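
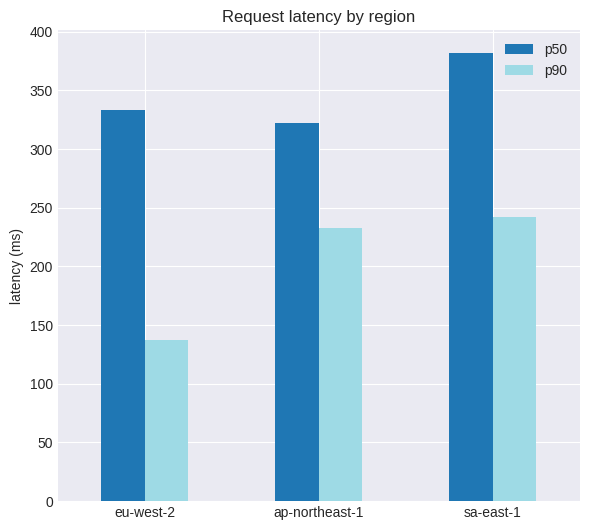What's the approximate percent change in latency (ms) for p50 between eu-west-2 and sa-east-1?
eu-west-2 ≈ 350, sa-east-1 ≈ 400; (400 − 350) / 350 ≈ +14.3%.

≈ +14.3%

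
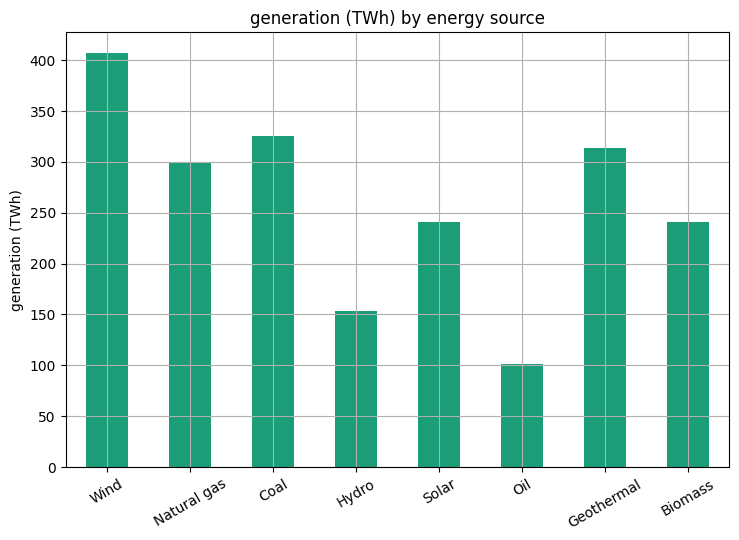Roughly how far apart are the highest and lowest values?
≈ 300

Max Wind ≈ 400, min Oil ≈ 100; range ≈ 300.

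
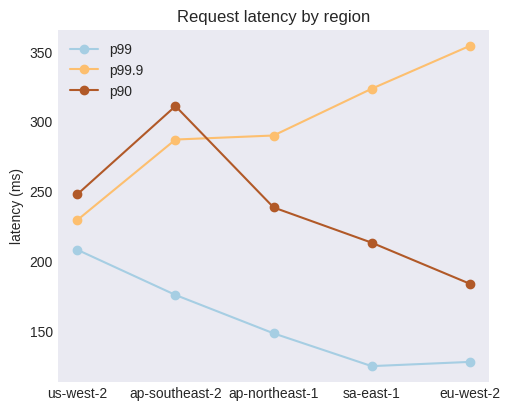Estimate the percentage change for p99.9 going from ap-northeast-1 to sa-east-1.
≈ +14.3%

ap-northeast-1 ≈ 280, sa-east-1 ≈ 320; (320 − 280) / 280 ≈ +14.3%.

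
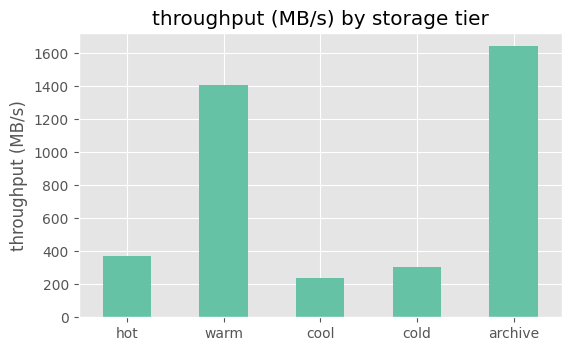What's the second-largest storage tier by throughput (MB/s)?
Top 3: archive ≈ 1600, warm ≈ 1400, hot ≈ 400.

warm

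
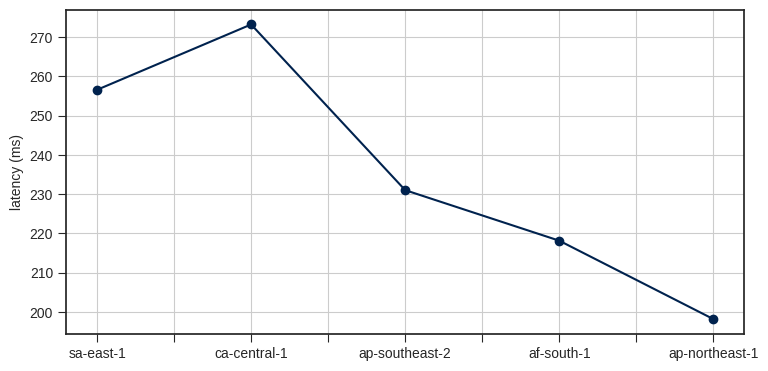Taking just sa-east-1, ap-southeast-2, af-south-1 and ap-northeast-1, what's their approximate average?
≈ 228

(260 + 230 + 220 + 200) / 4 ≈ 228.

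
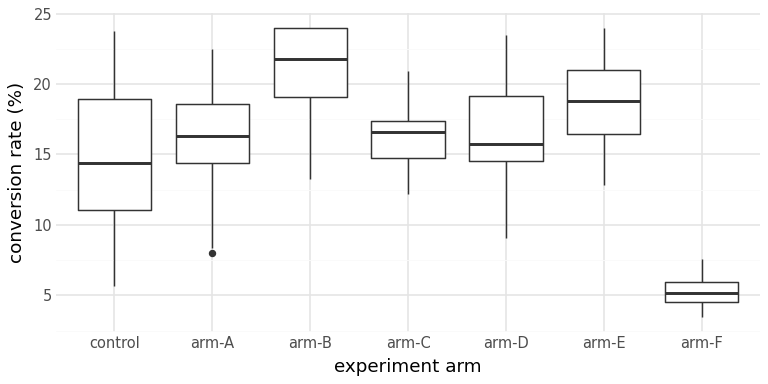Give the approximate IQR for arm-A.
Q3 ≈ 18, Q1 ≈ 14; IQR ≈ 4.

≈ 4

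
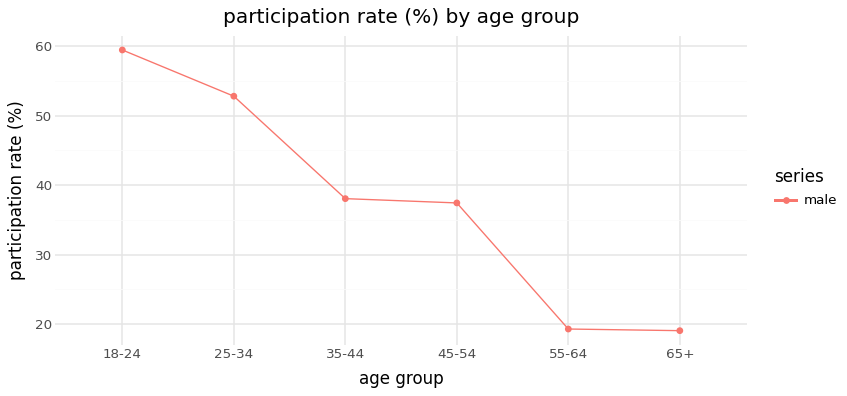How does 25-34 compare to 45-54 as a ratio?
25-34 ≈ 55, 45-54 ≈ 35; 55/35 ≈ 1.57.

≈ 1.57×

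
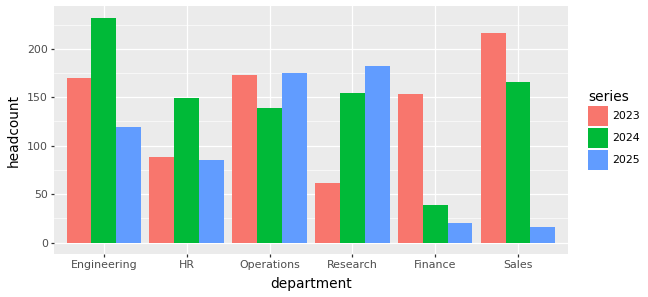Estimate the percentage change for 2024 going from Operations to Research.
≈ +14.3%

Operations ≈ 140, Research ≈ 160; (160 − 140) / 140 ≈ +14.3%.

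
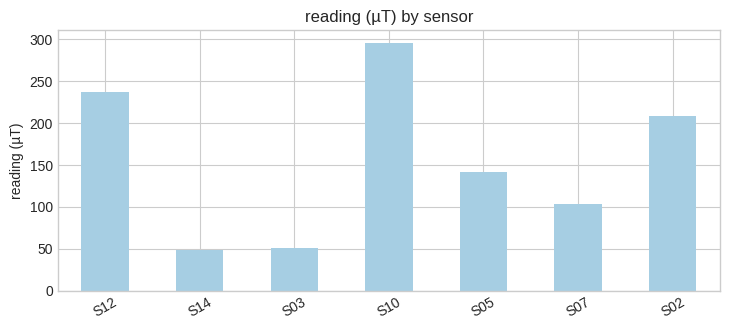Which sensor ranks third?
Top 4: S10 ≈ 300, S12 ≈ 225, S02 ≈ 200, S05 ≈ 150.

S02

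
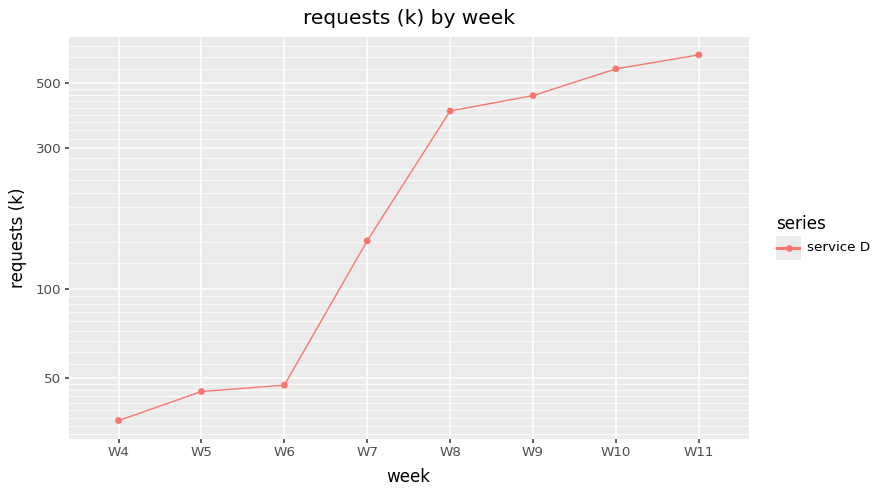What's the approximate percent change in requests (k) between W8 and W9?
≈ +12.5%

W8 ≈ 400, W9 ≈ 450; (450 − 400) / 400 ≈ +12.5%.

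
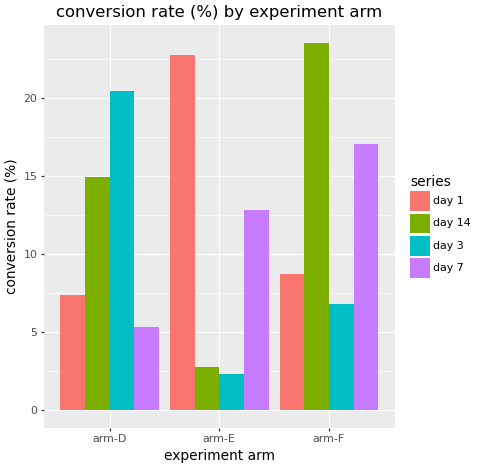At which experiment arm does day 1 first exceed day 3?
arm-D: day 1 ≈ 8 vs day 3 ≈ 20 (not yet); arm-E: day 1 ≈ 22 vs day 3 ≈ 2 (first crossover).

arm-E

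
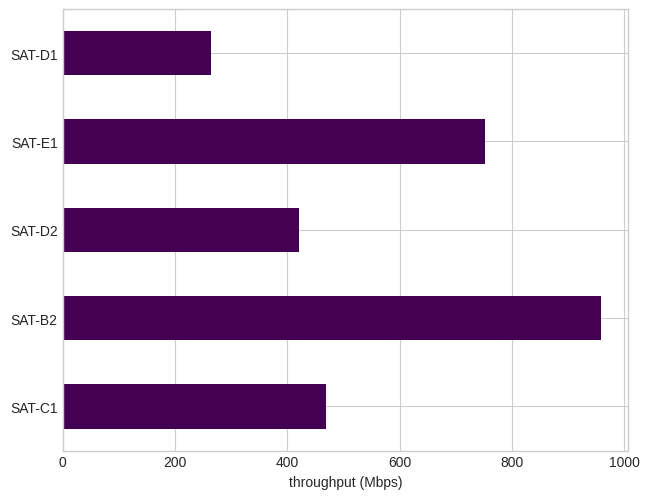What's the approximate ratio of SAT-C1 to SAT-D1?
SAT-C1 ≈ 500, SAT-D1 ≈ 300; 500/300 ≈ 1.67.

≈ 1.67×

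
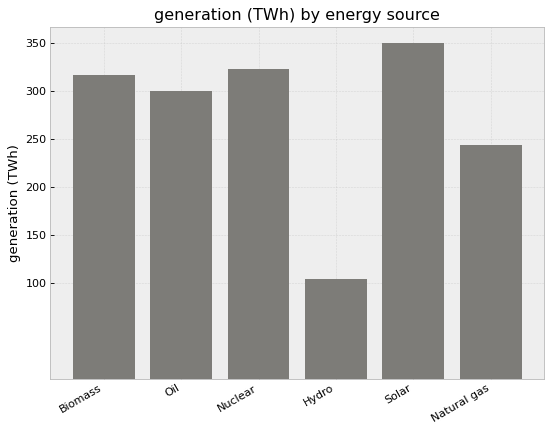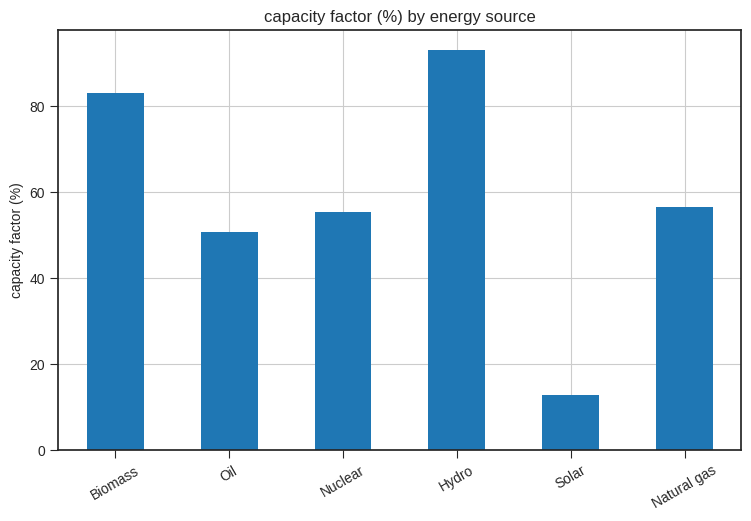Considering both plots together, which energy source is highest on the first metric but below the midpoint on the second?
Solar

Chart 2 median capacity factor (%) ≈ 60; below-median energy sources: Oil, Nuclear, Solar. Among those, Solar has the highest generation (TWh) (≈ 350).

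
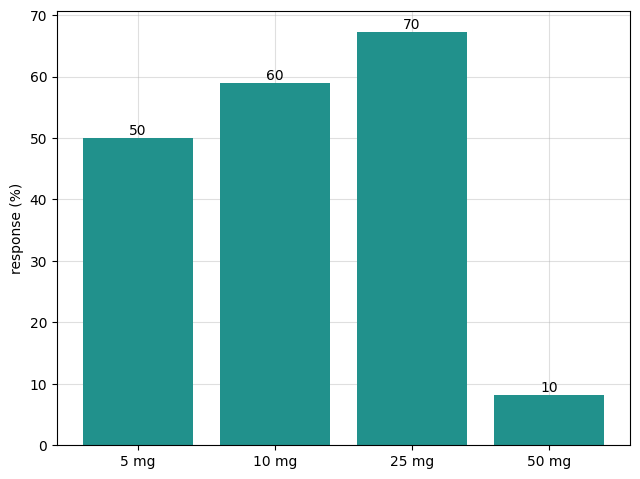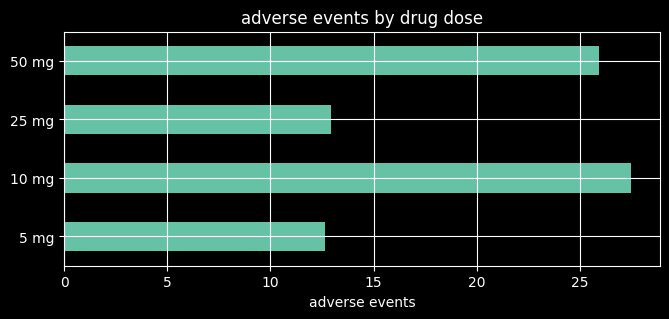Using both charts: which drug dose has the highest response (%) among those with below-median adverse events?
Chart 2 median adverse events ≈ 20; below-median drug doses: 5 mg, 25 mg. Among those, 25 mg has the highest response (%) (≈ 70).

25 mg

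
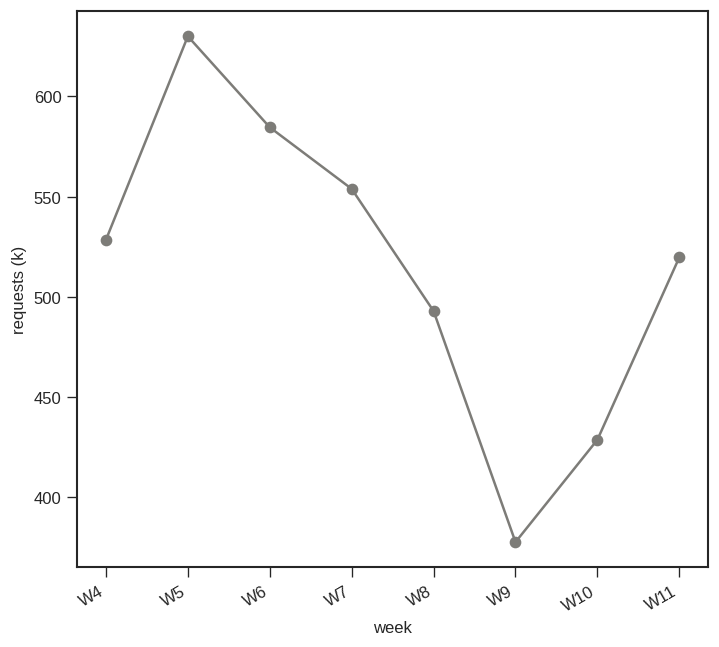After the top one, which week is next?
Top 3: W5 ≈ 625, W6 ≈ 575, W7 ≈ 550.

W6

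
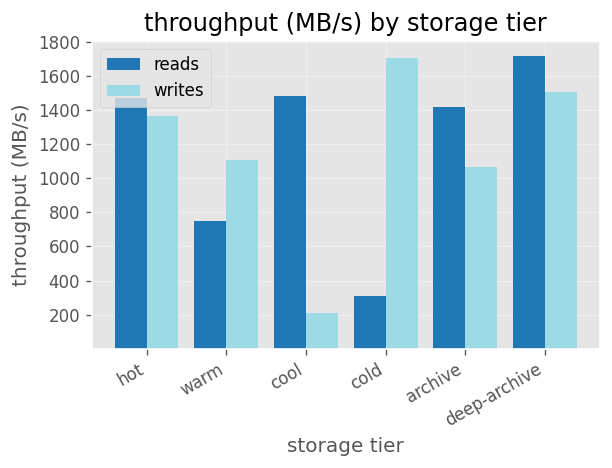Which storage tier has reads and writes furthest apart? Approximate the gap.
cold, ≈ 1400 MB/s

cold: reads ≈ 400, writes ≈ 1800 → gap ≈ 1400. Next-largest (cool) is only ≈ 1200.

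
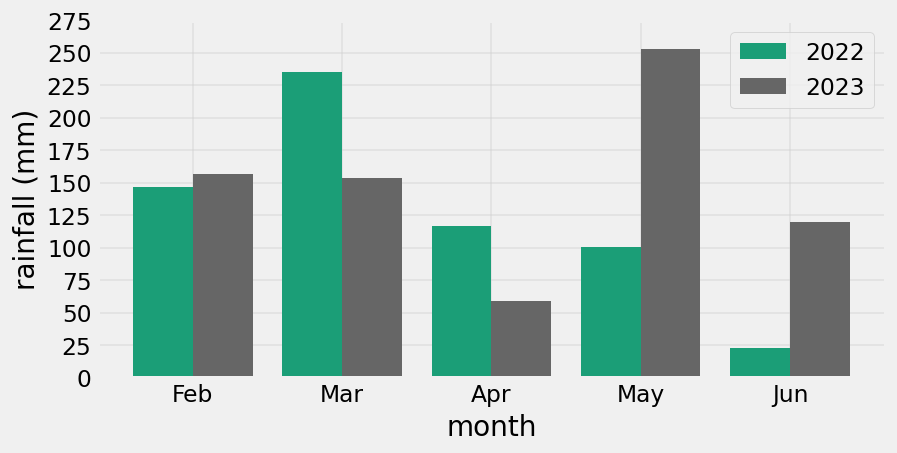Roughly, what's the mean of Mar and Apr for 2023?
(150 + 50) / 2 ≈ 100.

≈ 100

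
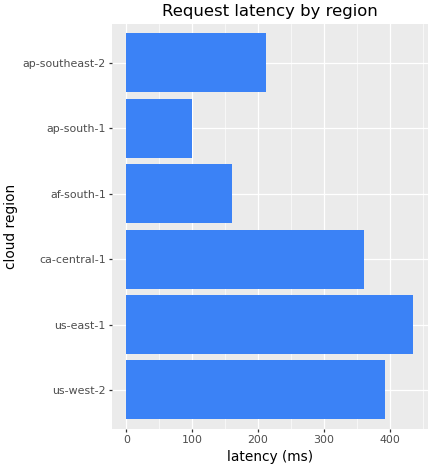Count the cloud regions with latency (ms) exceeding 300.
Above 300: us-west-2, us-east-1, ca-central-1.

3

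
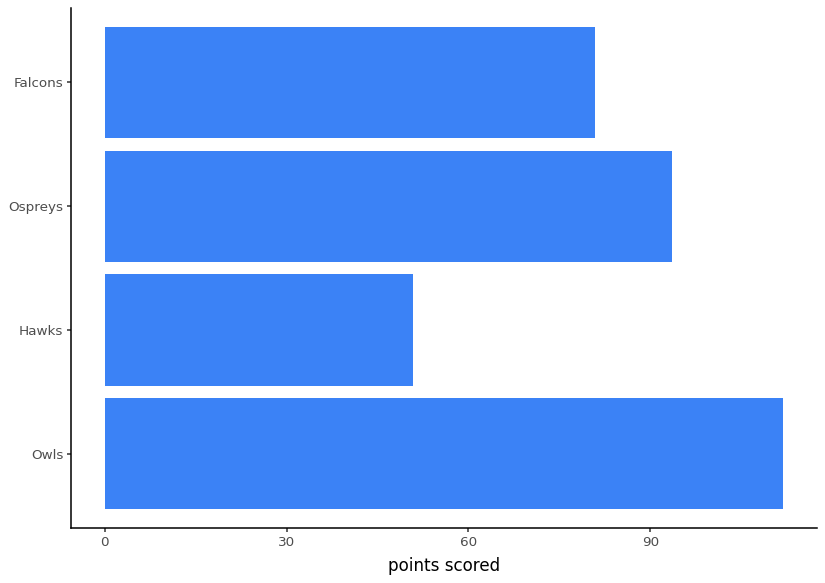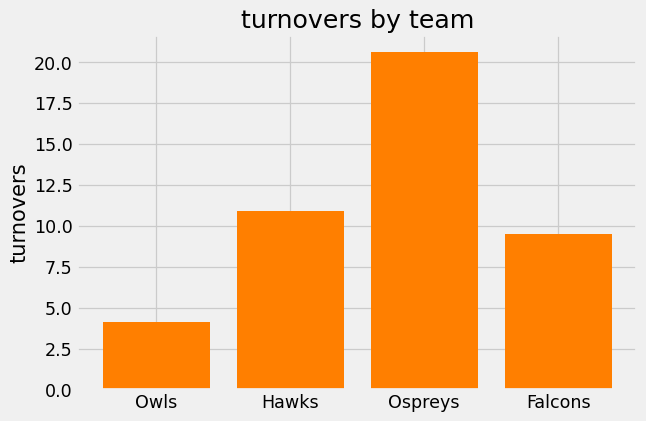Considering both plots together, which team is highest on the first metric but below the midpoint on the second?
Chart 2 median turnovers ≈ 10; below-median teams: Owls, Falcons. Among those, Owls has the highest points scored (≈ 120).

Owls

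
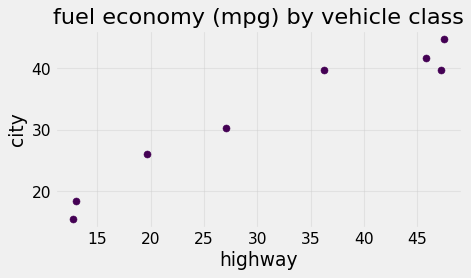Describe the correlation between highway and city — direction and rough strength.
positive, strong

Points are positively correlated; strong (|r| ≈ 1.0).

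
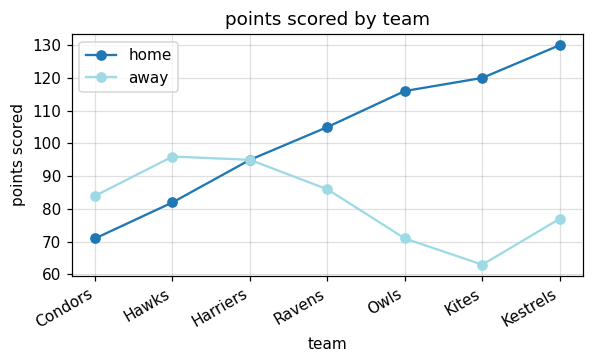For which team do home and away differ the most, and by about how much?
Kites, ≈ 60

Kites: home ≈ 120, away ≈ 60 → gap ≈ 60. Next-largest (Kestrels) is only ≈ 50.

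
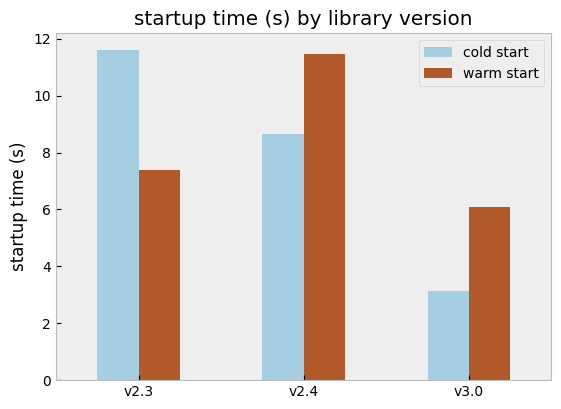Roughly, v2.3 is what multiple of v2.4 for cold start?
v2.3 ≈ 12, v2.4 ≈ 9; 12/9 ≈ 1.33.

≈ 1.33×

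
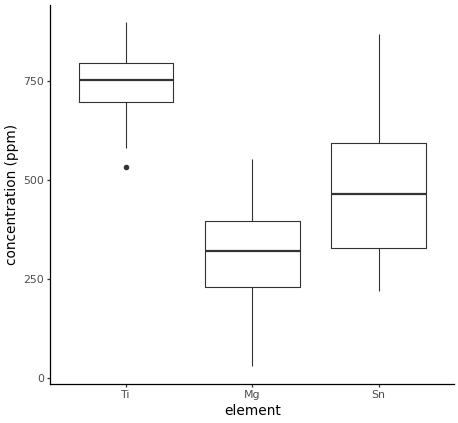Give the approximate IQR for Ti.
Q3 ≈ 800, Q1 ≈ 700; IQR ≈ 100.

≈ 100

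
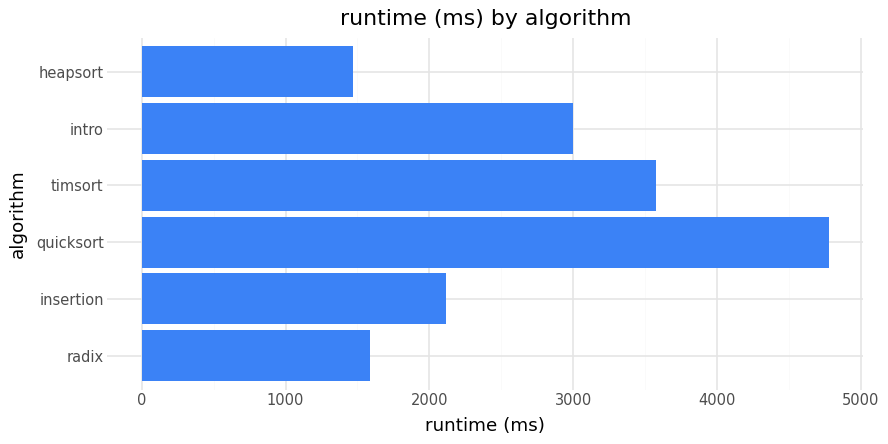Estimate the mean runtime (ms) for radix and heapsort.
(1500 + 1500) / 2 ≈ 1500.

≈ 1500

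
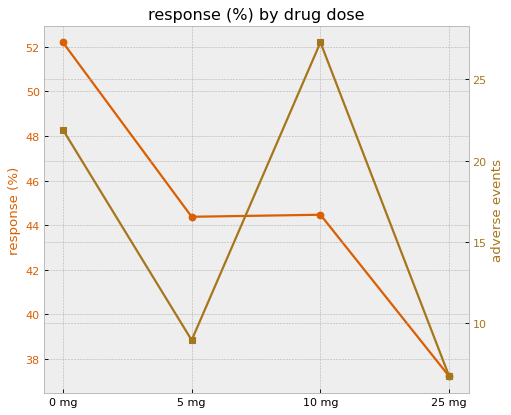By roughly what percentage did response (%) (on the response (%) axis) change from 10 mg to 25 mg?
≈ -13.6%

10 mg ≈ 44, 25 mg ≈ 38; (38 − 44) / 44 ≈ -13.6%.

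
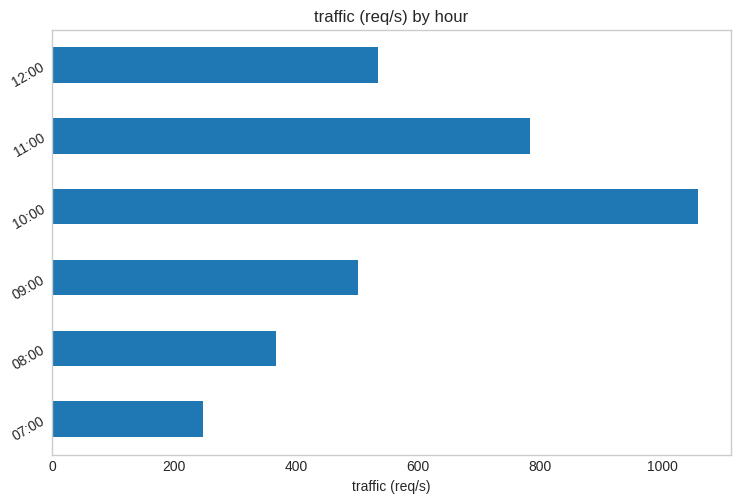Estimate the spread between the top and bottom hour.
≈ 900

Max 10:00 ≈ 1100, min 07:00 ≈ 200; range ≈ 900.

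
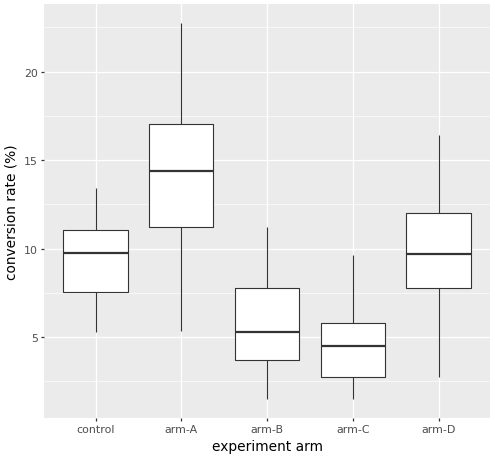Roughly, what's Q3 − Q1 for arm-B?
≈ 4

Q3 ≈ 8, Q1 ≈ 4; IQR ≈ 4.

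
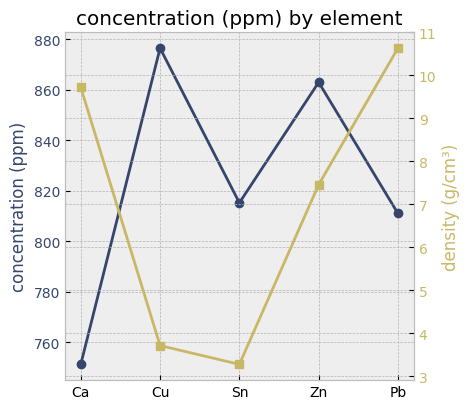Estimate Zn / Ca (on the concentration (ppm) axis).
Zn ≈ 860, Ca ≈ 760; 860/760 ≈ 1.13.

≈ 1.13×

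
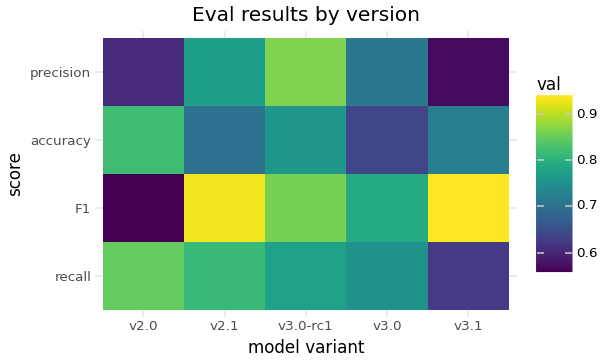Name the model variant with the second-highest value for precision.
Top 3 for precision: v3.0-rc1 ≈ 0.85, v2.1 ≈ 0.75, v3.0 ≈ 0.70.

v2.1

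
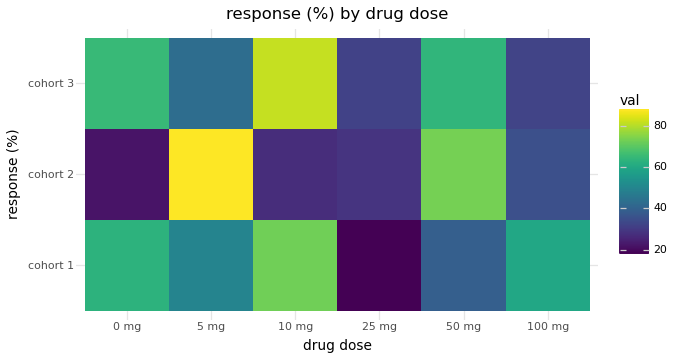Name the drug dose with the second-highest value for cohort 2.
Top 3 for cohort 2: 5 mg ≈ 90, 50 mg ≈ 70, 100 mg ≈ 30.

50 mg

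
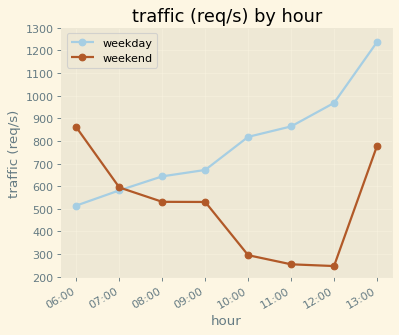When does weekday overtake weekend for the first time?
08:00

07:00: weekday ≈ 600 vs weekend ≈ 600 (not yet); 08:00: weekday ≈ 600 vs weekend ≈ 500 (first crossover).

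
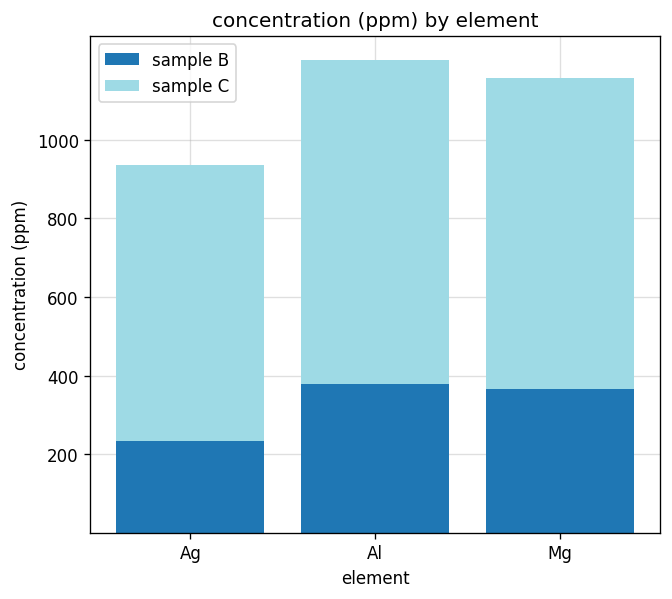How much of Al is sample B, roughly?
≈ 400

sample B top ≈ 400, bottom ≈ 0; segment ≈ 400.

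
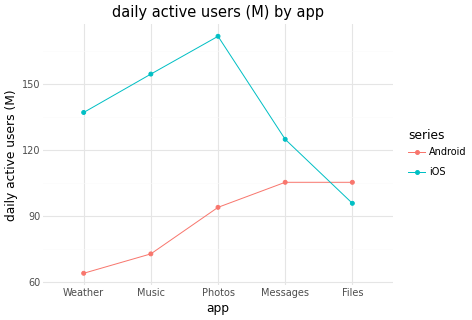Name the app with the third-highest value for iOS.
Top 4 for iOS: Photos ≈ 170, Music ≈ 150, Weather ≈ 140, Messages ≈ 120.

Weather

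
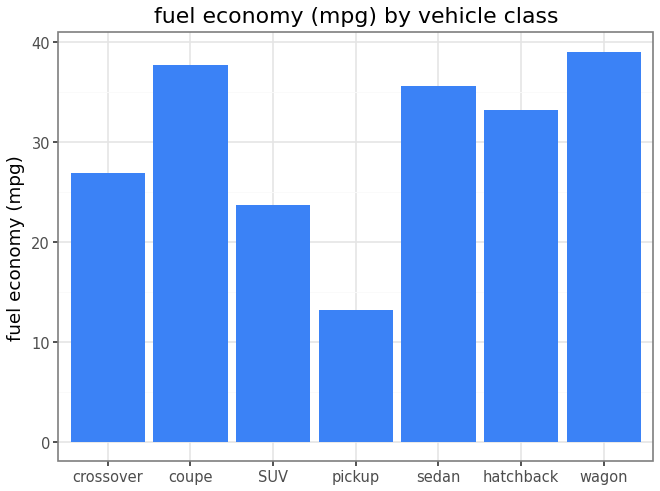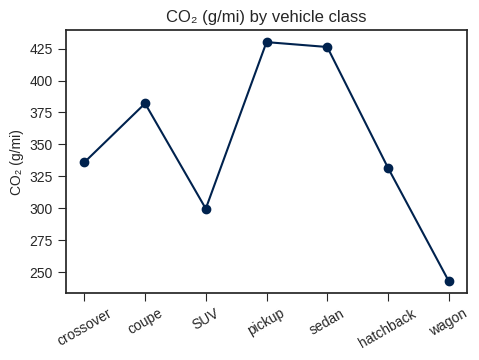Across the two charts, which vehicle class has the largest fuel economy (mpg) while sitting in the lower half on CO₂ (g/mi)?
wagon

Chart 2 median CO₂ (g/mi) ≈ 350; below-median vehicle classes: SUV, hatchback, wagon. Among those, wagon has the highest fuel economy (mpg) (≈ 40).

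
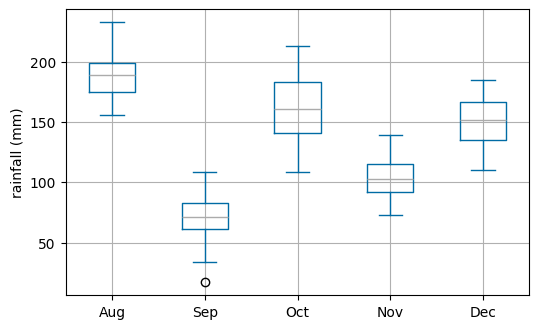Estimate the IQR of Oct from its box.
≈ 40

Q3 ≈ 180, Q1 ≈ 140; IQR ≈ 40.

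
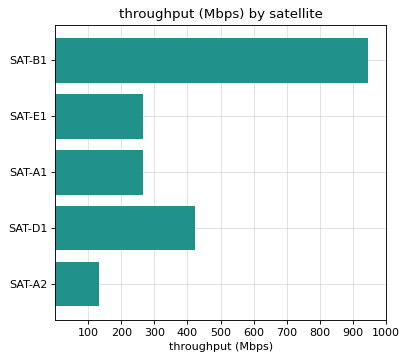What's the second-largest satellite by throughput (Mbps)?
SAT-D1

Top 3: SAT-B1 ≈ 900, SAT-D1 ≈ 400, SAT-A1 ≈ 300.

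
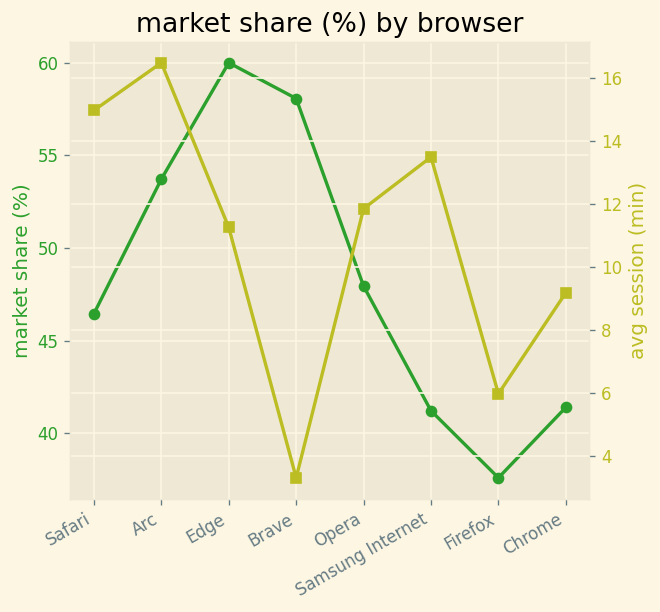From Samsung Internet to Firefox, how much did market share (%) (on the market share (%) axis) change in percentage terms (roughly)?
≈ -9.5%

Samsung Internet ≈ 42, Firefox ≈ 38; (38 − 42) / 42 ≈ -9.5%.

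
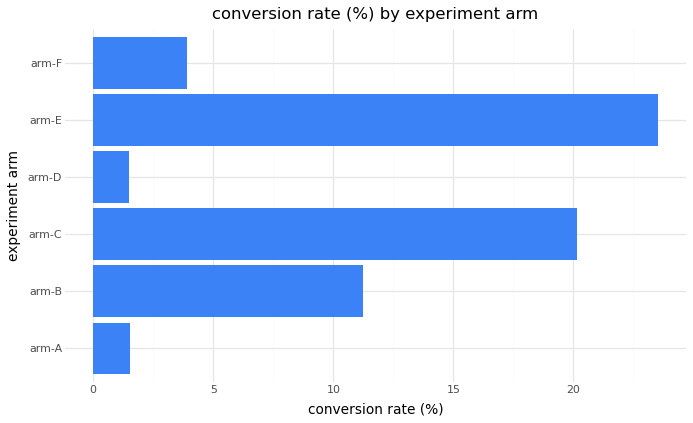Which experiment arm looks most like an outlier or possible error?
arm-E ≈ 24; the rest sit between ≈ 2 and ≈ 20.

arm-E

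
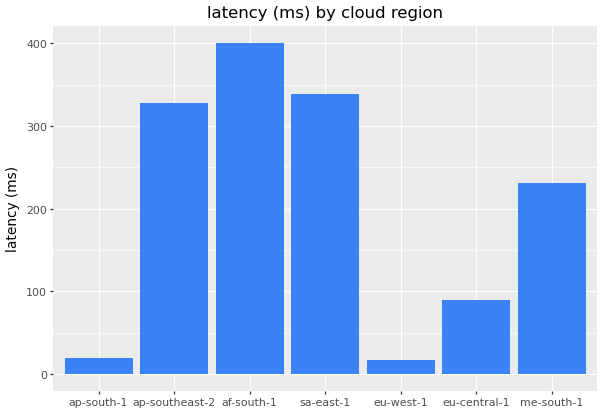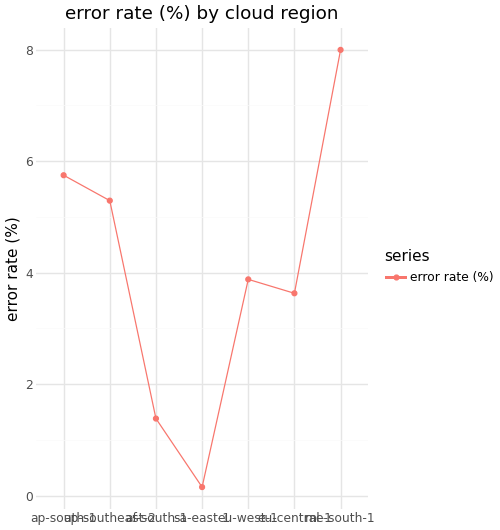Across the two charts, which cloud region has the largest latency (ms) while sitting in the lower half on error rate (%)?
Chart 2 median error rate (%) ≈ 4; below-median cloud regions: af-south-1, sa-east-1, eu-central-1. Among those, af-south-1 has the highest latency (ms) (≈ 400).

af-south-1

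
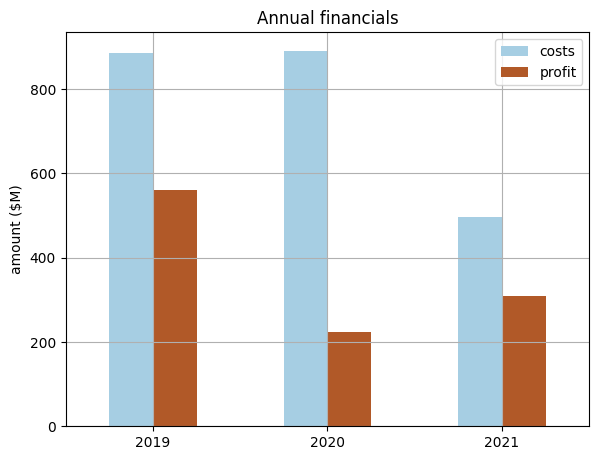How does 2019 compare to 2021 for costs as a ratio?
2019 ≈ 900, 2021 ≈ 500; 900/500 ≈ 1.8.

≈ 1.8×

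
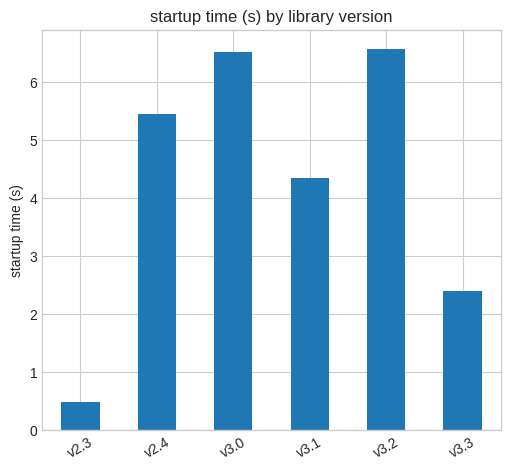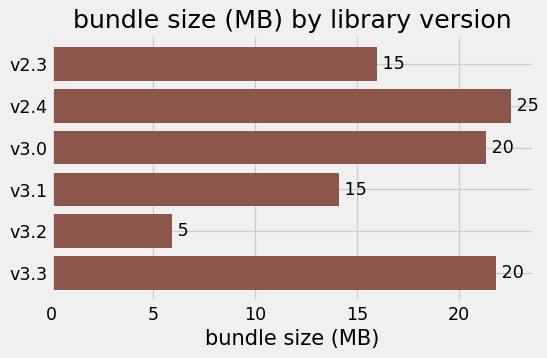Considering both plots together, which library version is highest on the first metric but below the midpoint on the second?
Chart 2 median bundle size (MB) ≈ 20; below-median library versions: v2.3, v3.1, v3.2. Among those, v3.2 has the highest startup time (s) (≈ 7).

v3.2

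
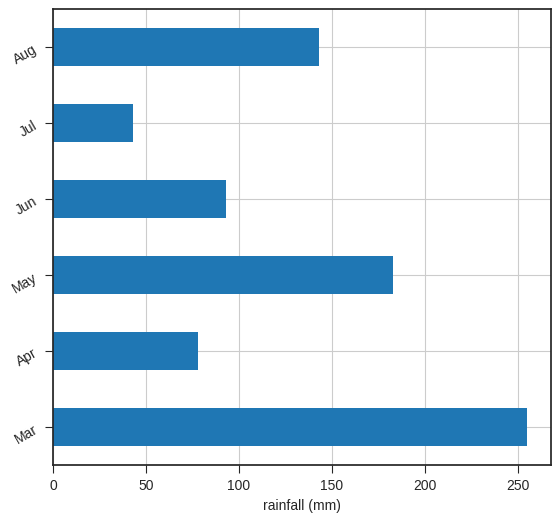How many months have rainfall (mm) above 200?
Above 200: Mar.

1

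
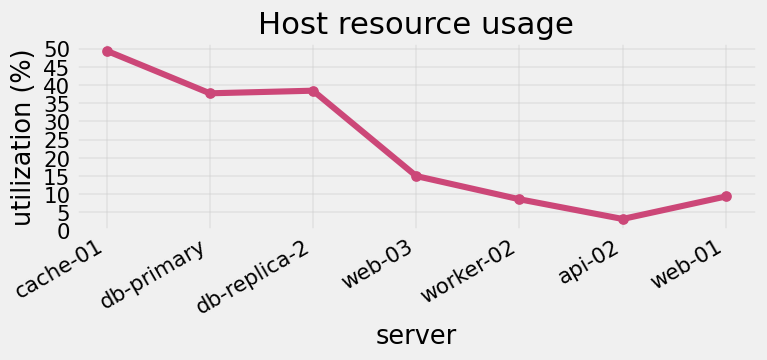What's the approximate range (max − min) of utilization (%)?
≈ 45

Max cache-01 ≈ 50, min api-02 ≈ 5; range ≈ 45.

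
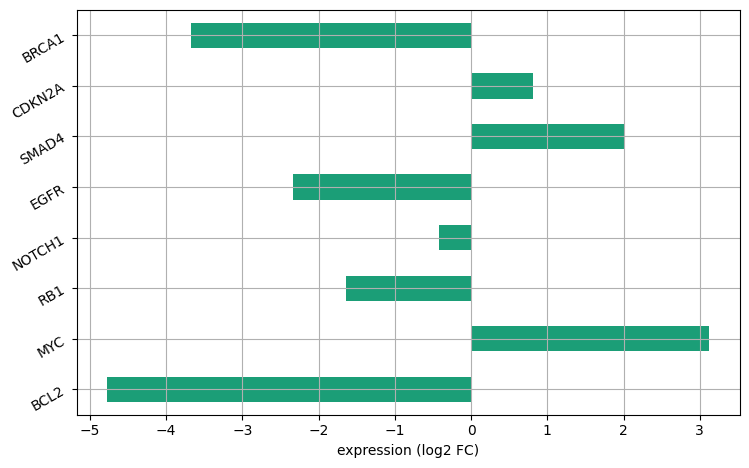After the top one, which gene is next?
SMAD4

Top 3: MYC ≈ 3, SMAD4 ≈ 2, CDKN2A ≈ 1.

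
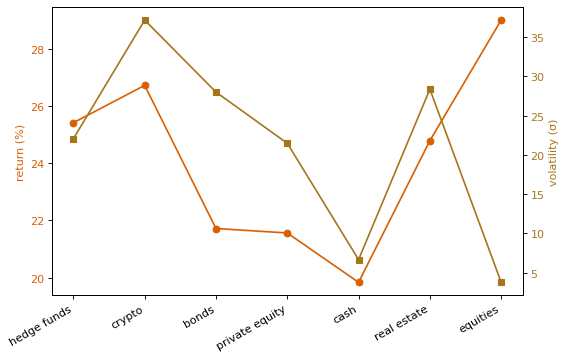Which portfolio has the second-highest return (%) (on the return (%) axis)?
Top 3 (on the return (%) axis): equities ≈ 29, crypto ≈ 27, hedge funds ≈ 25.

crypto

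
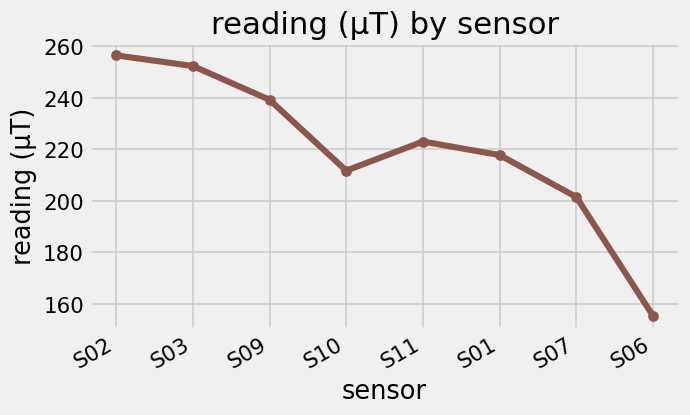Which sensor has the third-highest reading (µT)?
Top 4: S02 ≈ 260, S03 ≈ 250, S09 ≈ 240, S11 ≈ 220.

S09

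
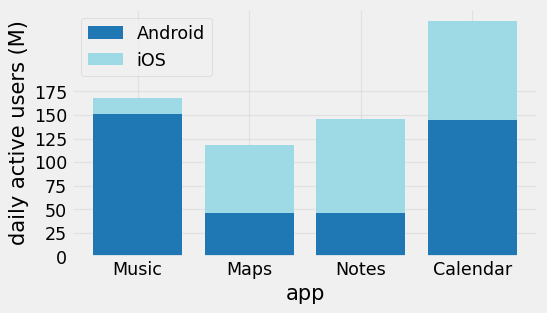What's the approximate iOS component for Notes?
≈ 100

iOS top ≈ 150, bottom ≈ 50; segment ≈ 100.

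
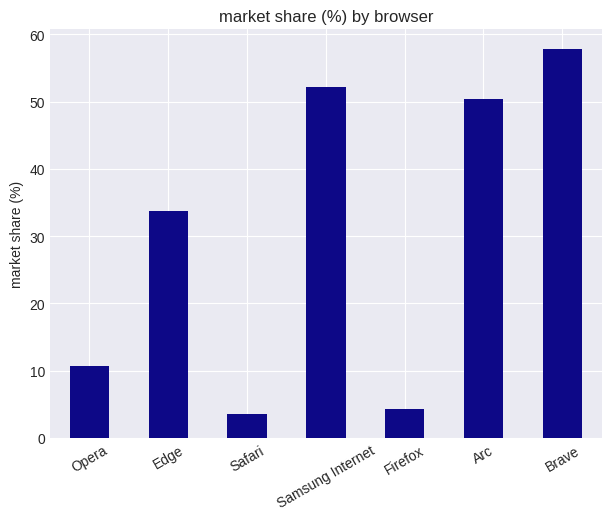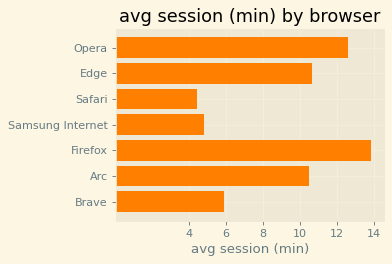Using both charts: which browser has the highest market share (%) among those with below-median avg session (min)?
Chart 2 median avg session (min) ≈ 10; below-median browsers: Safari, Samsung Internet, Brave. Among those, Brave has the highest market share (%) (≈ 60).

Brave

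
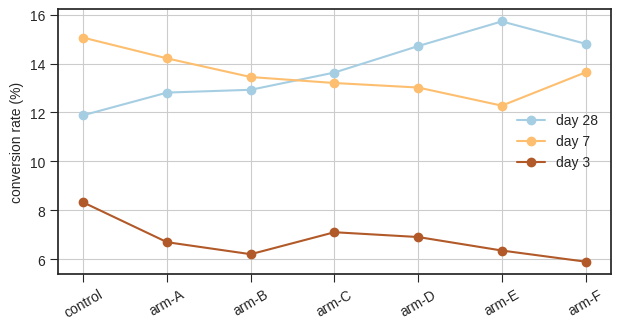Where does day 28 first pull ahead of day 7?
arm-C

arm-B: day 28 ≈ 13 vs day 7 ≈ 13 (not yet); arm-C: day 28 ≈ 14 vs day 7 ≈ 13 (first crossover).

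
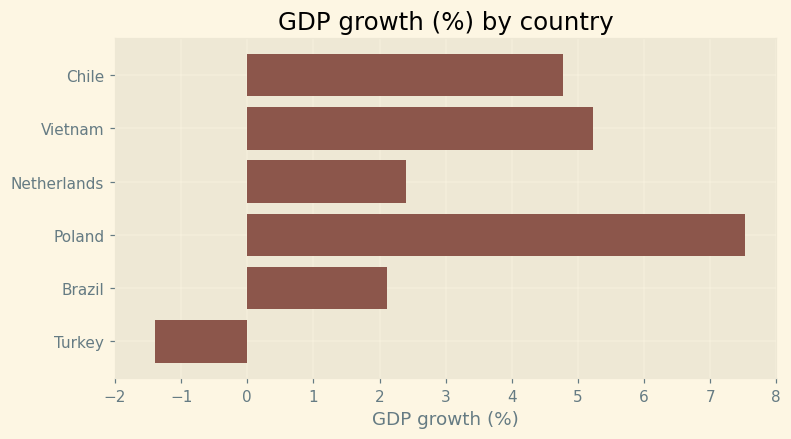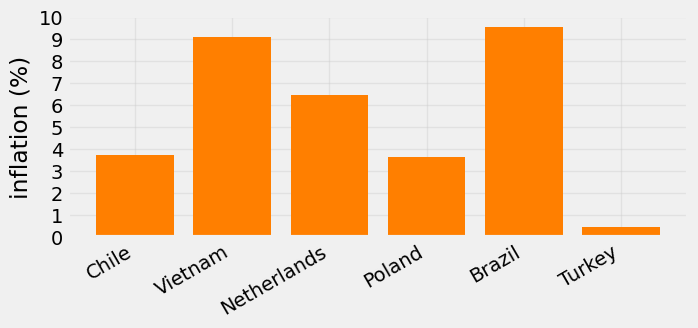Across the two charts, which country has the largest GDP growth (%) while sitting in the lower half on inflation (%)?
Poland

Chart 2 median inflation (%) ≈ 5; below-median countries: Chile, Poland, Turkey. Among those, Poland has the highest GDP growth (%) (≈ 8).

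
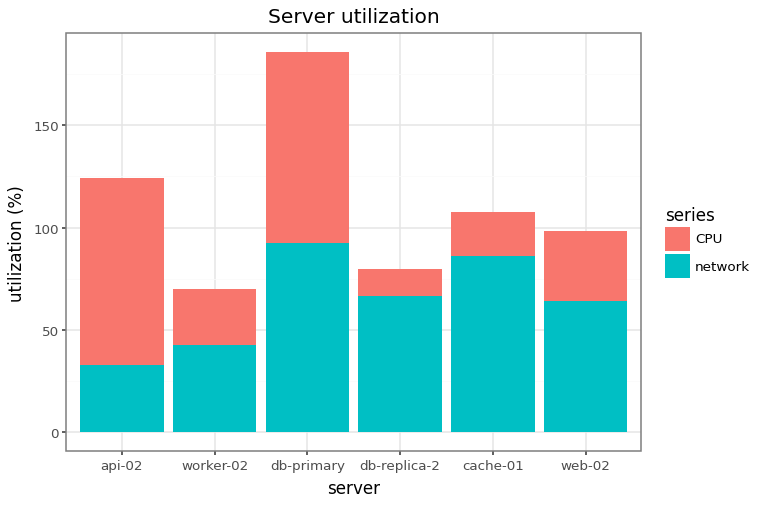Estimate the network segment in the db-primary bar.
network top ≈ 100, bottom ≈ 0; segment ≈ 100.

≈ 100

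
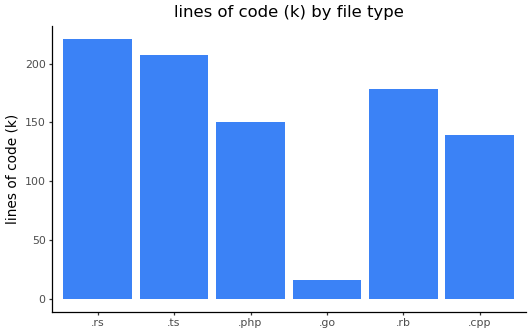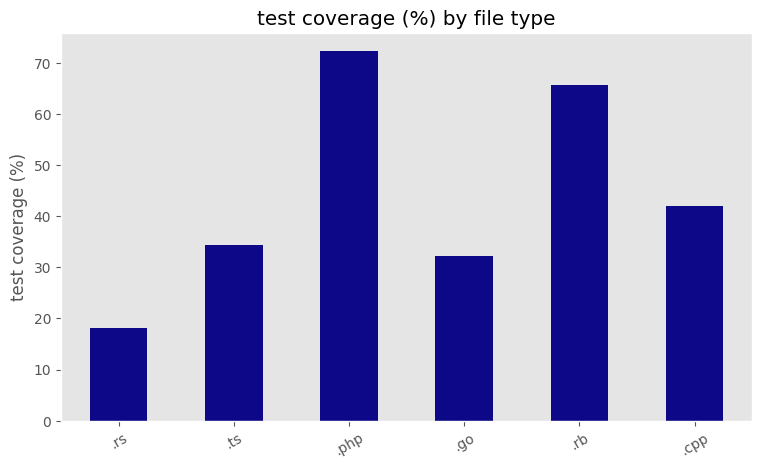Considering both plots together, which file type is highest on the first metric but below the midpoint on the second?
.rs

Chart 2 median test coverage (%) ≈ 40; below-median file types: .rs, .ts, .go. Among those, .rs has the highest lines of code (k) (≈ 225).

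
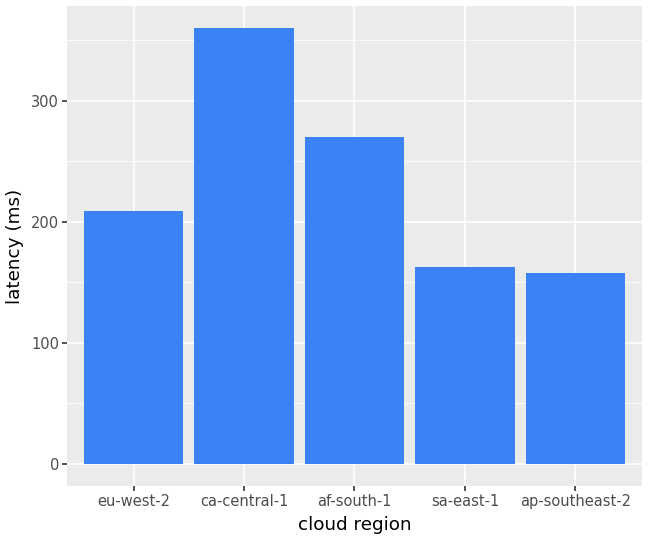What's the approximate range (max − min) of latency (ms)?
≈ 200

Max ca-central-1 ≈ 350, min ap-southeast-2 ≈ 150; range ≈ 200.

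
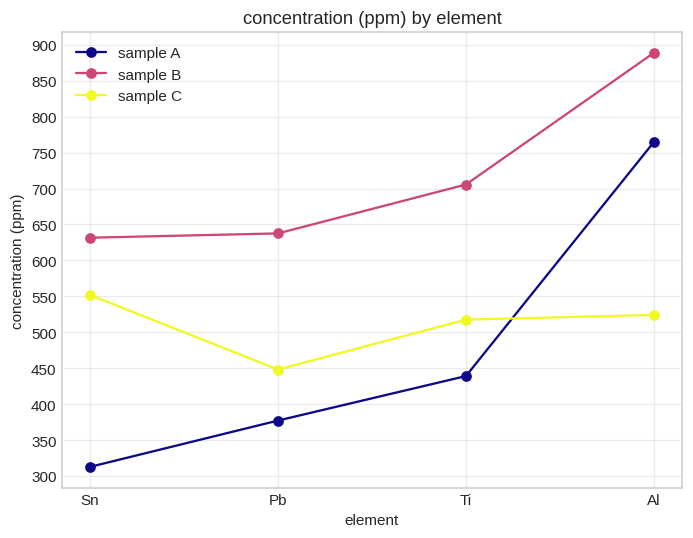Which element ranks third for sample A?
Pb

Top 4 for sample A: Al ≈ 750, Ti ≈ 450, Pb ≈ 400, Sn ≈ 300.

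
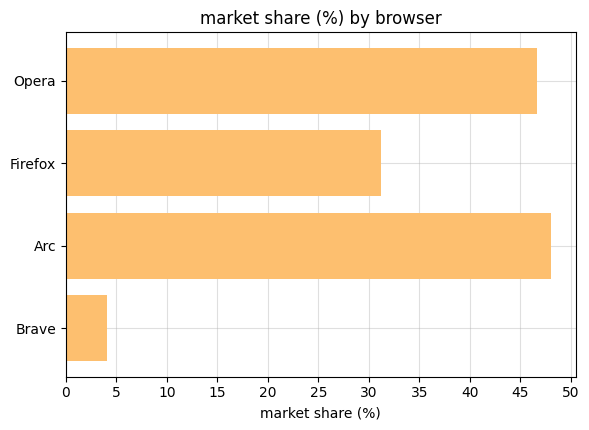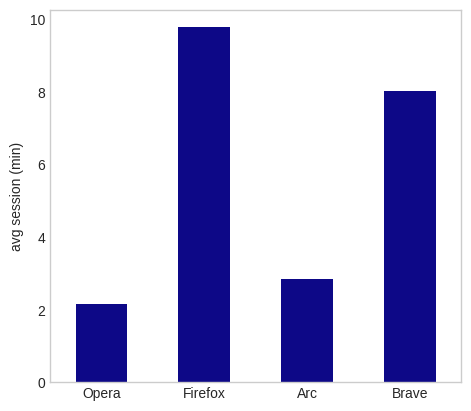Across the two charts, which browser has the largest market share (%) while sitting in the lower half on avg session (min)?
Chart 2 median avg session (min) ≈ 5; below-median browsers: Opera, Arc. Among those, Arc has the highest market share (%) (≈ 50).

Arc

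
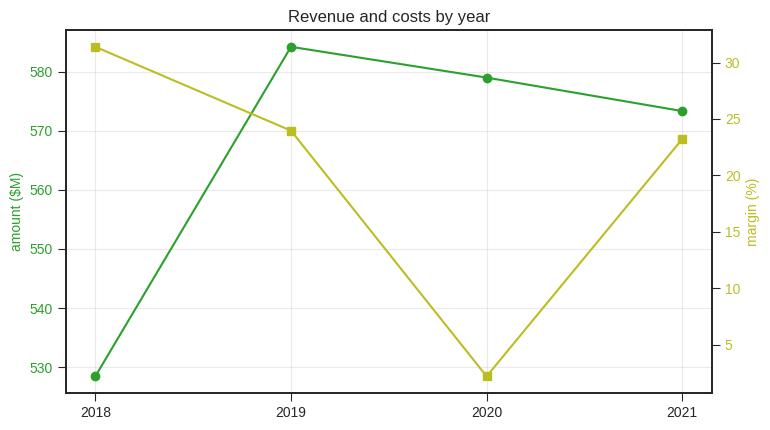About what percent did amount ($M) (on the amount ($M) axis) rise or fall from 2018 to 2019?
≈ +10.4%

2018 ≈ 530, 2019 ≈ 585; (585 − 530) / 530 ≈ +10.4%.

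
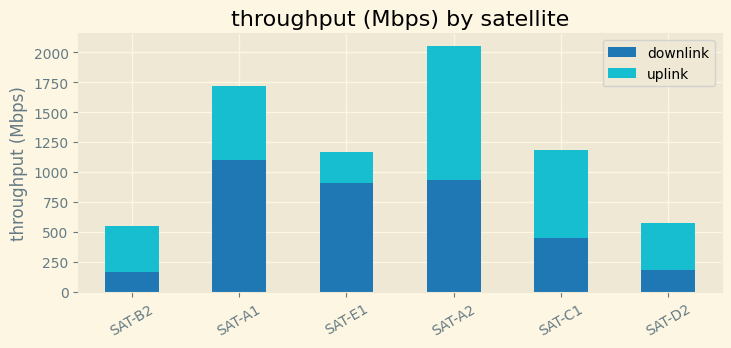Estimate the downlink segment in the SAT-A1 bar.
downlink top ≈ 1000, bottom ≈ 0; segment ≈ 1000.

≈ 1000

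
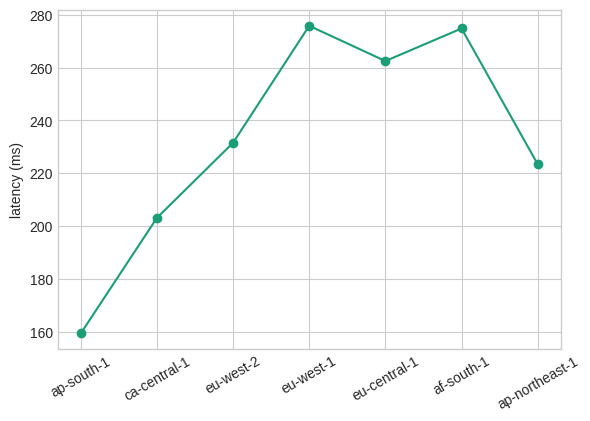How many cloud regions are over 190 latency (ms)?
Above 190: ca-central-1, eu-west-2, eu-west-1, eu-central-1, af-south-1, ap-northeast-1.

6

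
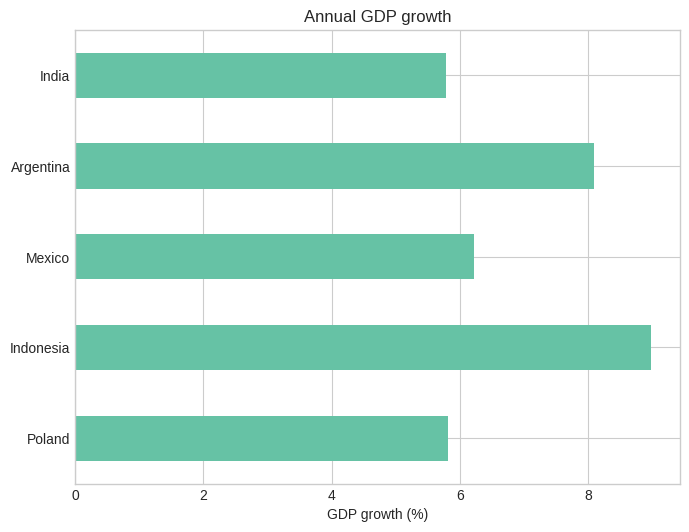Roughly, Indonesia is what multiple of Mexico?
Indonesia ≈ 9, Mexico ≈ 6; 9/6 ≈ 1.5.

≈ 1.5×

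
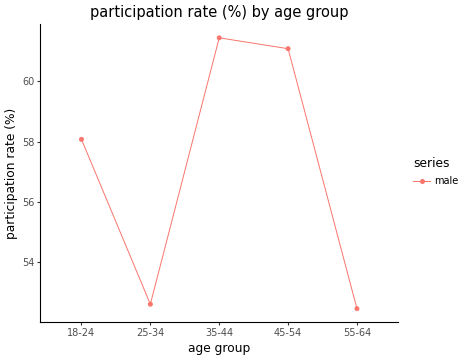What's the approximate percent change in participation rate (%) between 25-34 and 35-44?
25-34 ≈ 53, 35-44 ≈ 61; (61 − 53) / 53 ≈ +15.1%.

≈ +15.1%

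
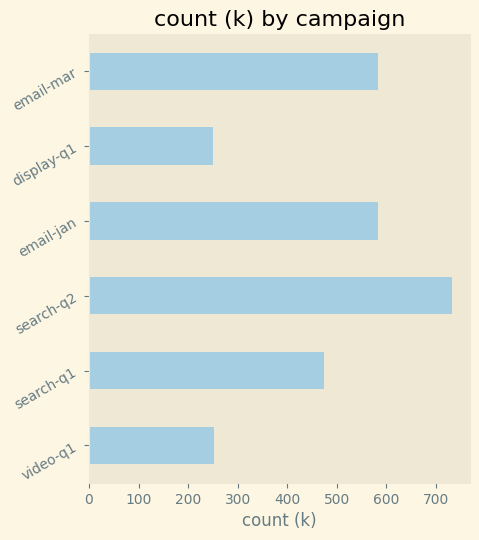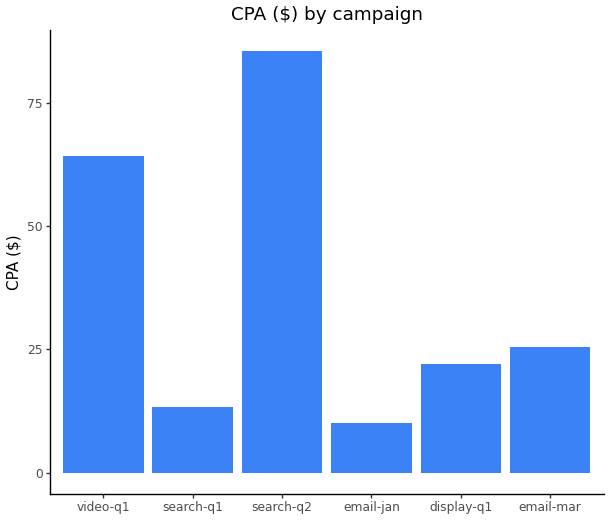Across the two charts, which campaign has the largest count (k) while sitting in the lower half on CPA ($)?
Chart 2 median CPA ($) ≈ 20; below-median campaigns: search-q1, email-jan, display-q1. Among those, email-jan has the highest count (k) (≈ 600).

email-jan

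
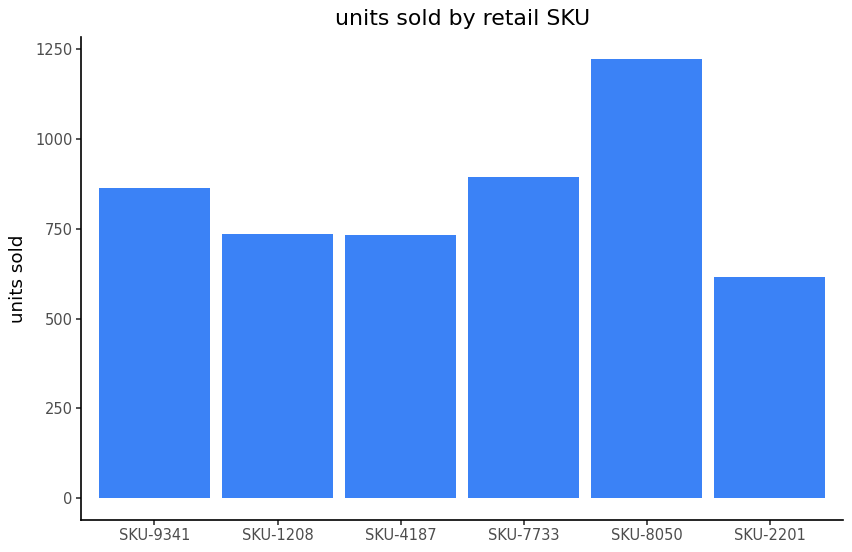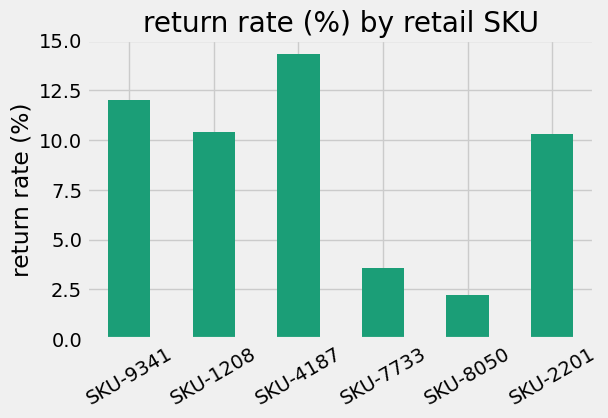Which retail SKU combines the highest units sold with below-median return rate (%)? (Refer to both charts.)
SKU-8050

Chart 2 median return rate (%) ≈ 10; below-median retail SKUs: SKU-7733, SKU-8050, SKU-2201. Among those, SKU-8050 has the highest units sold (≈ 1200).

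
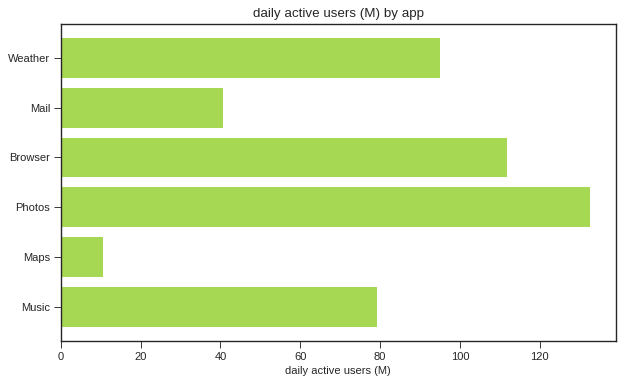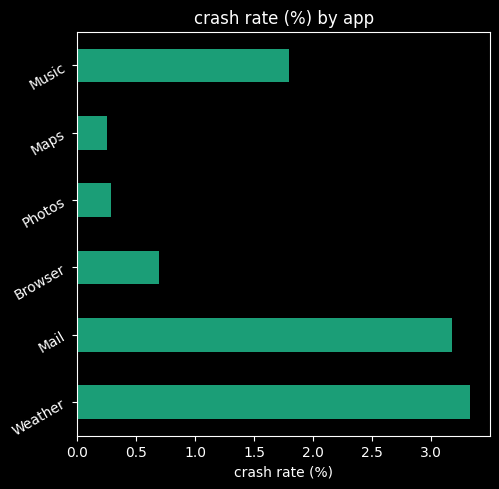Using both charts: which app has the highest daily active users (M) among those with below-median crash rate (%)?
Photos

Chart 2 median crash rate (%) ≈ 1; below-median apps: Browser, Photos, Maps. Among those, Photos has the highest daily active users (M) (≈ 140).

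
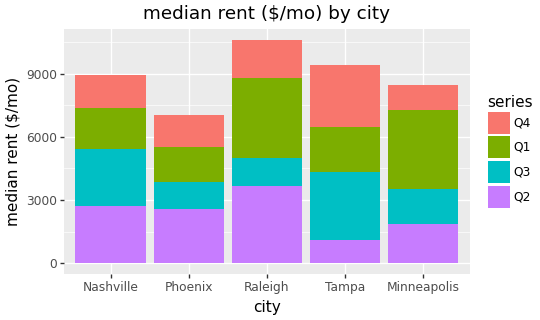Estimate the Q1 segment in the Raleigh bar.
≈ 4000

Q1 top ≈ 9000, bottom ≈ 5000; segment ≈ 4000.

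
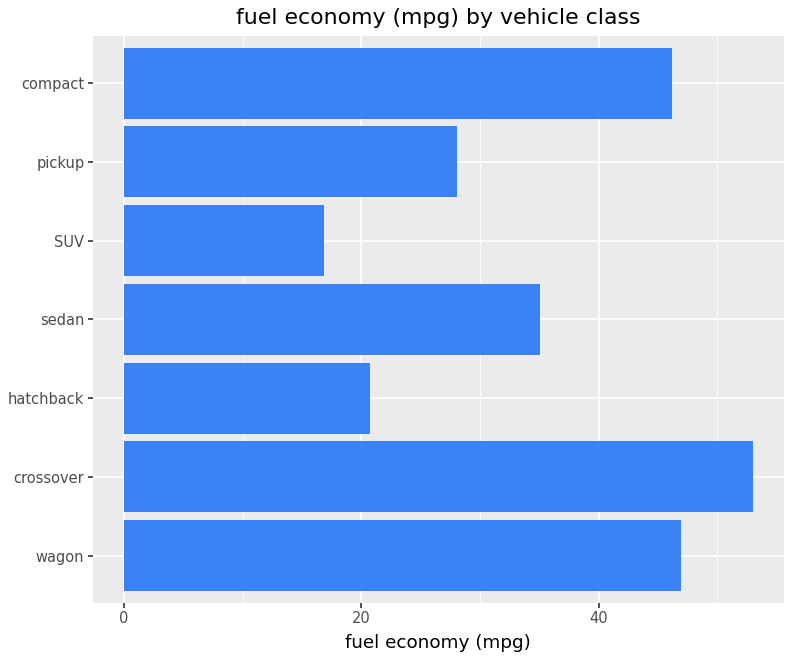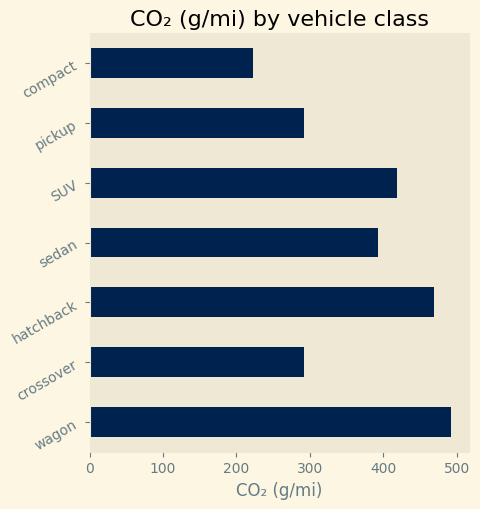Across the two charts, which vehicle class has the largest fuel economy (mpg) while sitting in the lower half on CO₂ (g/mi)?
Chart 2 median CO₂ (g/mi) ≈ 400; below-median vehicle classes: crossover, pickup, compact. Among those, crossover has the highest fuel economy (mpg) (≈ 55).

crossover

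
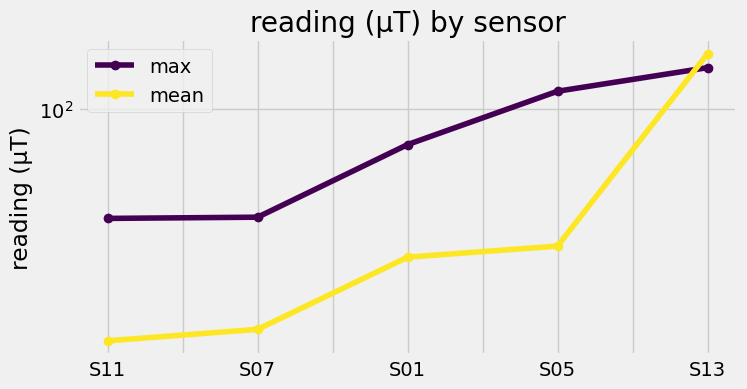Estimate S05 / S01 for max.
≈ 1.5×

S05 ≈ 120, S01 ≈ 80; 120/80 ≈ 1.5.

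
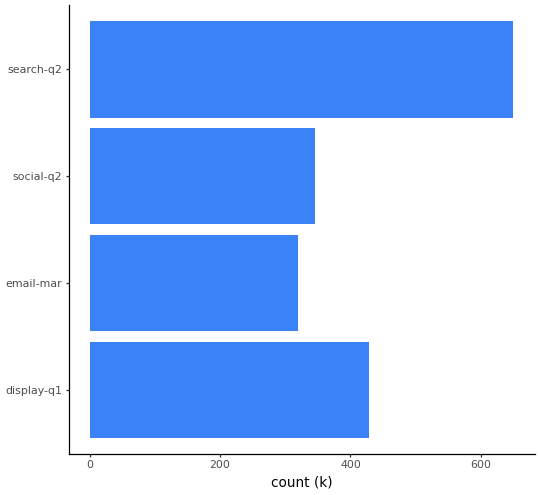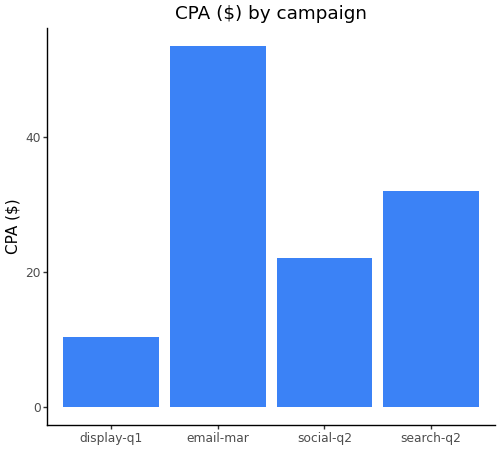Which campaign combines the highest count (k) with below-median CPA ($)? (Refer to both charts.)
display-q1

Chart 2 median CPA ($) ≈ 25; below-median campaigns: display-q1, social-q2. Among those, display-q1 has the highest count (k) (≈ 400).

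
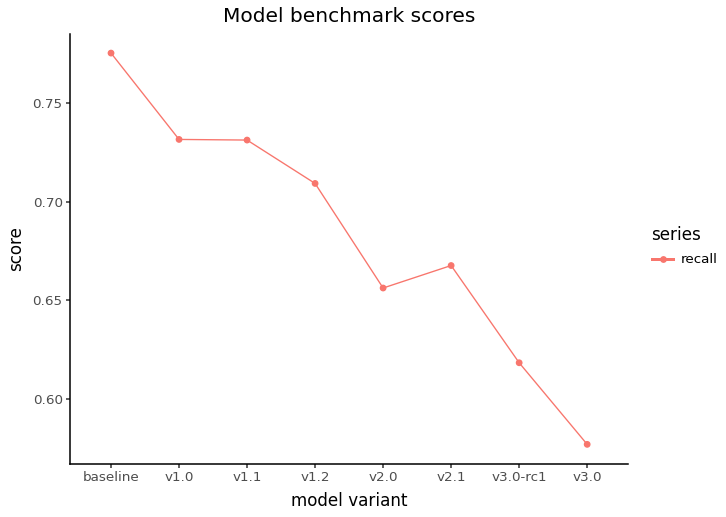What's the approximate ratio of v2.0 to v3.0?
v2.0 ≈ 0.66, v3.0 ≈ 0.58; 0.66/0.58 ≈ 1.14.

≈ 1.14×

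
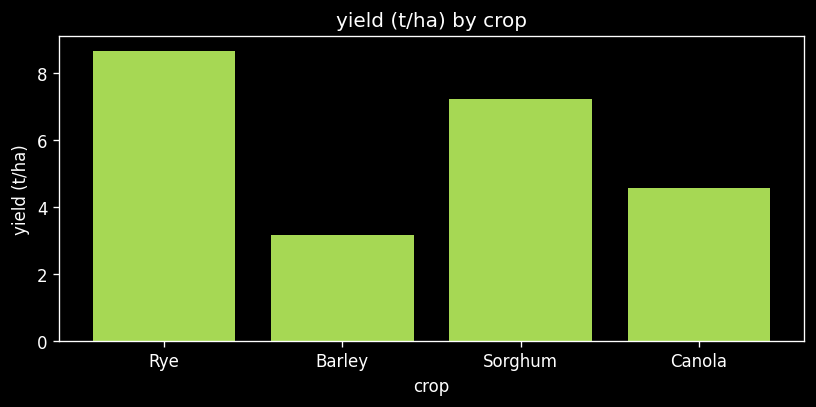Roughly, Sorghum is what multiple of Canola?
Sorghum ≈ 7, Canola ≈ 5; 7/5 ≈ 1.4.

≈ 1.4×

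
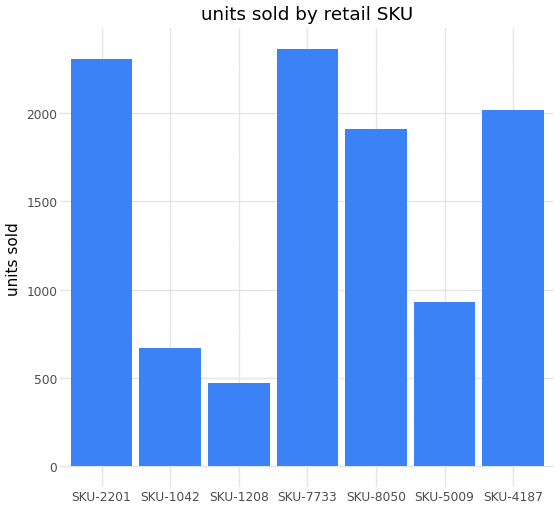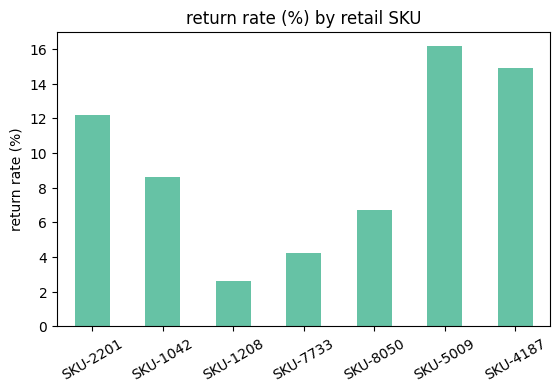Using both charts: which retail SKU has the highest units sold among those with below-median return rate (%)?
Chart 2 median return rate (%) ≈ 8; below-median retail SKUs: SKU-1208, SKU-7733, SKU-8050. Among those, SKU-7733 has the highest units sold (≈ 2500).

SKU-7733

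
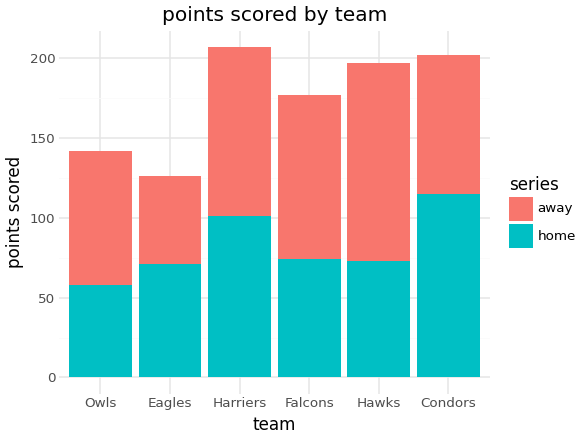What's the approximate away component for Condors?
≈ 80

away top ≈ 200, bottom ≈ 120; segment ≈ 80.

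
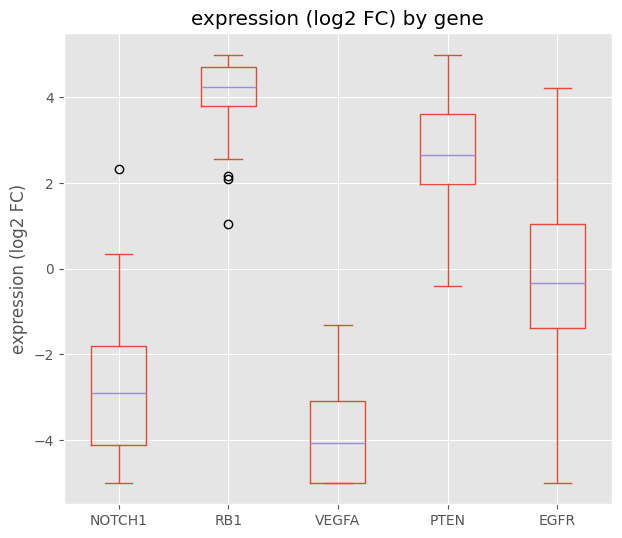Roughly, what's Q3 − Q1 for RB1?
Q3 ≈ 5, Q1 ≈ 4; IQR ≈ 1.

≈ 1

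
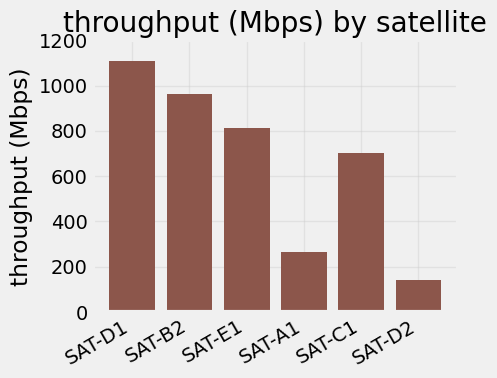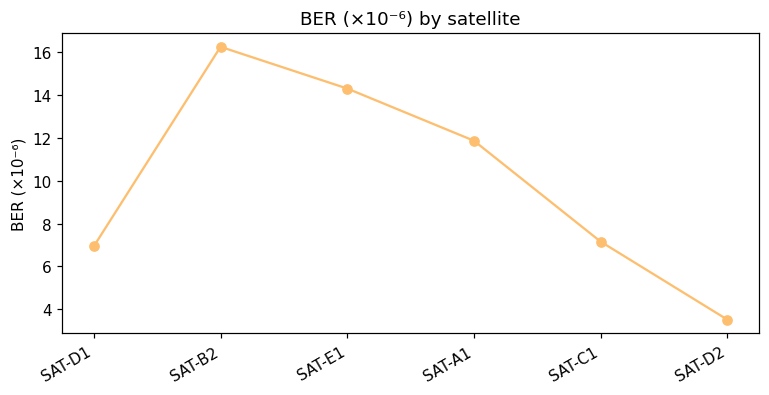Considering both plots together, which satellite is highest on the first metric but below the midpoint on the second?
Chart 2 median BER (×10⁻⁶) ≈ 10; below-median satellites: SAT-D1, SAT-C1, SAT-D2. Among those, SAT-D1 has the highest throughput (Mbps) (≈ 1200).

SAT-D1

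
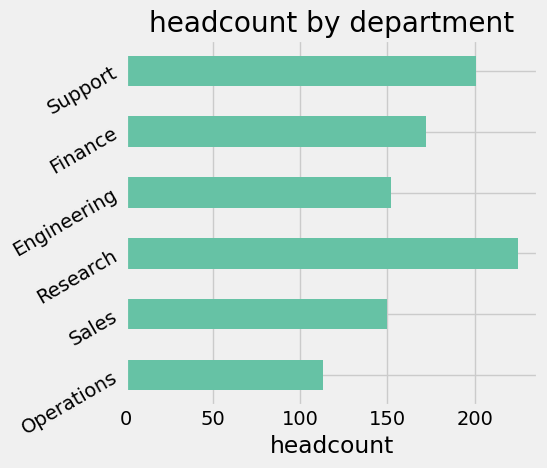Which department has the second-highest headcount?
Support

Top 3: Research ≈ 220, Support ≈ 200, Finance ≈ 180.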